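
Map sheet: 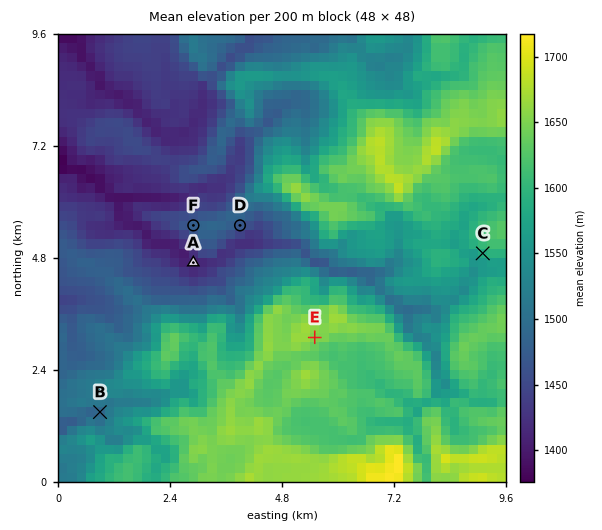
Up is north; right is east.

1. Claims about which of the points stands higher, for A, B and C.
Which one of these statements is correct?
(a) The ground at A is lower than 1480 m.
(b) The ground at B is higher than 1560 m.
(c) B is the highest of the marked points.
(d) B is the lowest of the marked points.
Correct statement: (a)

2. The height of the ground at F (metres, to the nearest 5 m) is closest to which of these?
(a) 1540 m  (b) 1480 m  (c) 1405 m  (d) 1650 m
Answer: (b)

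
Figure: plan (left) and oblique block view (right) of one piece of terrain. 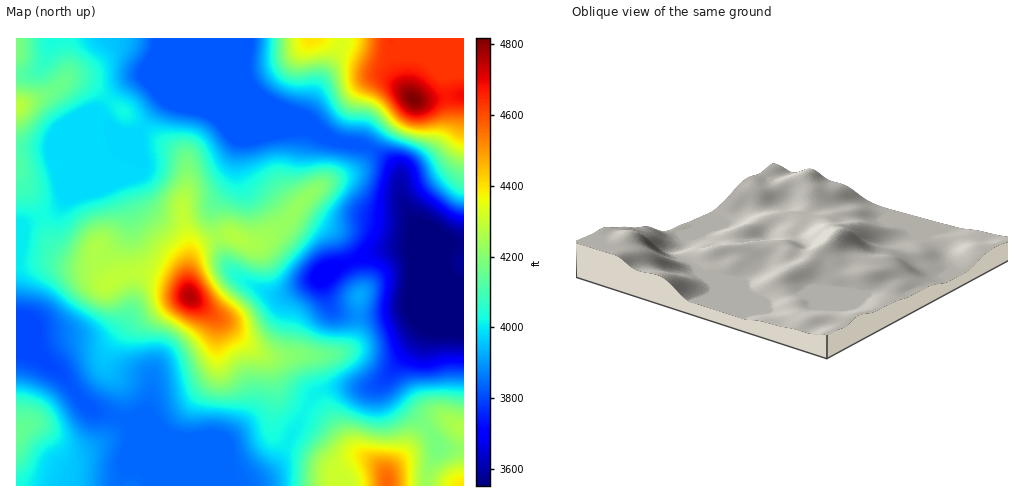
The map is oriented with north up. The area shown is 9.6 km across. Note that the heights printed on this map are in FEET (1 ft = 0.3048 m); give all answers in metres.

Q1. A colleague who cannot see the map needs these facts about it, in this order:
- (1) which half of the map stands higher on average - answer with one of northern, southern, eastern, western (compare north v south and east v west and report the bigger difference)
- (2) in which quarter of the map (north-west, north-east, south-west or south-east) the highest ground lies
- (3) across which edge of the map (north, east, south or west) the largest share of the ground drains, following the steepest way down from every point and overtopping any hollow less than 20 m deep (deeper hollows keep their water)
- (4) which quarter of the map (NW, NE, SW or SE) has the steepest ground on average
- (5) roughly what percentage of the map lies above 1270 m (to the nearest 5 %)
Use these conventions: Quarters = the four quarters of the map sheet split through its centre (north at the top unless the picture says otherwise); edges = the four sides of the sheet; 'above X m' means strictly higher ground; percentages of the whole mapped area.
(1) On average the northern half of the map is the higher ground.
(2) The highest point lies in the north-east quarter of the map.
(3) The largest share of the runoff leaves by the eastern edge.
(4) The north-east quarter is the steepest part of the map.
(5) Ground above 1270 m makes up about 25 % of the sheet.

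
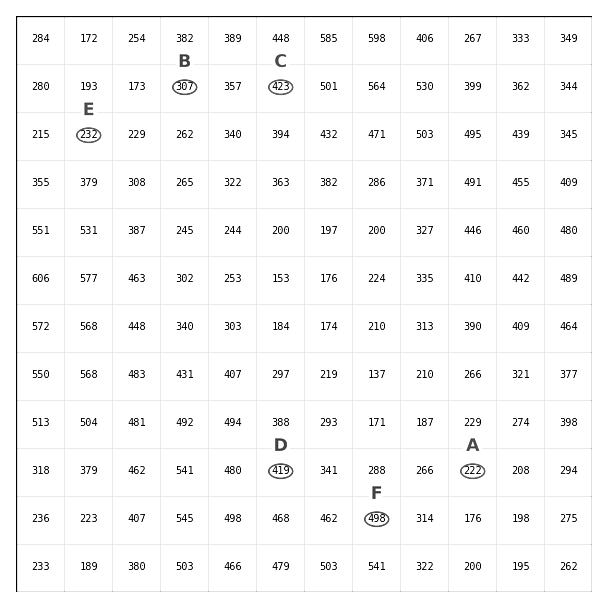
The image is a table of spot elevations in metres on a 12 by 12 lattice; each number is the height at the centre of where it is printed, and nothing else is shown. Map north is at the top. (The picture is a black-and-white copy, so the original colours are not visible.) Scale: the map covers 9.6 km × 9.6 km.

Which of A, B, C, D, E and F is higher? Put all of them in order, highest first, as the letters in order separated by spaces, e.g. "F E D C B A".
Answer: F C D B E A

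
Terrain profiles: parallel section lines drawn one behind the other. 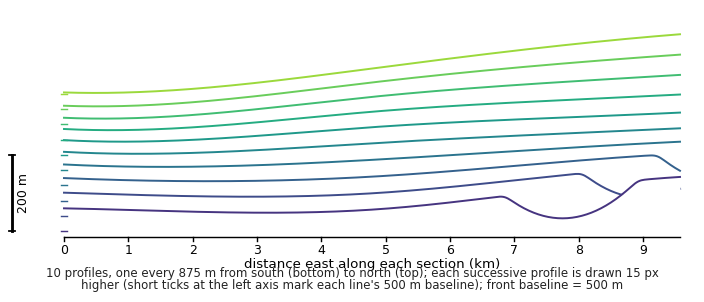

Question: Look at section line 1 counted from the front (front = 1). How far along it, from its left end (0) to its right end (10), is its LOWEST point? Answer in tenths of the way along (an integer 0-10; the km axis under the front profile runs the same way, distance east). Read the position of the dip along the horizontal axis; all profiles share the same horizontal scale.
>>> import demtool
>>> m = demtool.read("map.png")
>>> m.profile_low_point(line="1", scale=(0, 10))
8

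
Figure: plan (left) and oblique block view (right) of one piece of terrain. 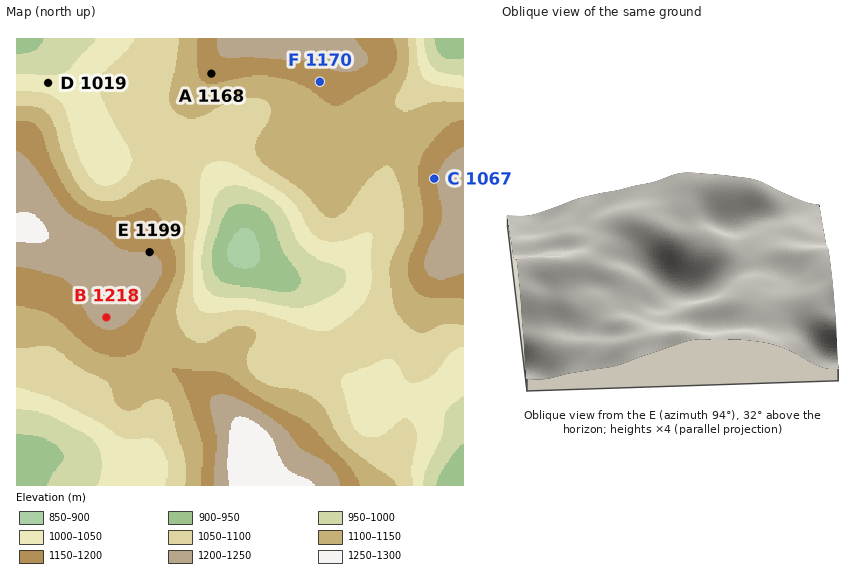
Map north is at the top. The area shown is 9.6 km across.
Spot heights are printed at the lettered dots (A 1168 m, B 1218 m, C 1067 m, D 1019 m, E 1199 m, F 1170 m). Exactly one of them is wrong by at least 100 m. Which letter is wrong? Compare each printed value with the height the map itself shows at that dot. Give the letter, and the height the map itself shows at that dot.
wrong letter C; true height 1192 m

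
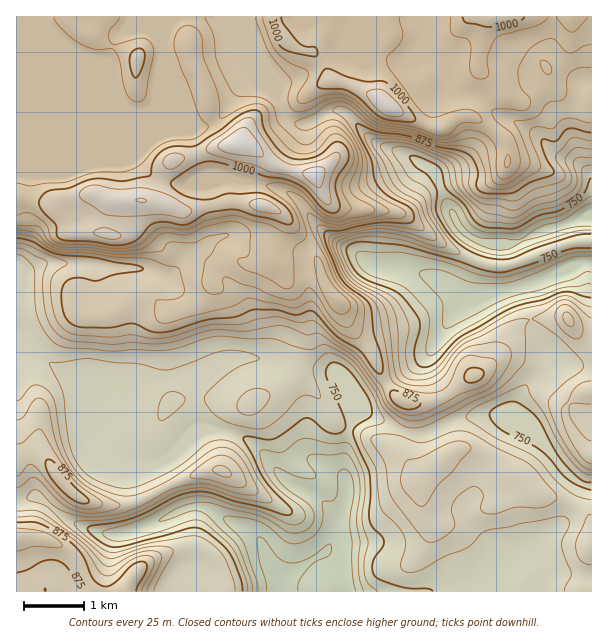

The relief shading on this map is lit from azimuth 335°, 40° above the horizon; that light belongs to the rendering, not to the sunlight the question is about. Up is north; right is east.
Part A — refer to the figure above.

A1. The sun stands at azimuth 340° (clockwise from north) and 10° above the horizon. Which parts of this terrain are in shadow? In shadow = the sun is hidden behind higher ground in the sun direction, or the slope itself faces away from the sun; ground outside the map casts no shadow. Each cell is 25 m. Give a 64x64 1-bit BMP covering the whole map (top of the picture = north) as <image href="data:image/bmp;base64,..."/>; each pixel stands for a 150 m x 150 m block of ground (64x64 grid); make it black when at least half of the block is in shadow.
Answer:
<image width="64" height="64" href="data:image/bmp;base64,Qk0+AgAAAAAAAD4AAAAoAAAAQAAAAEAAAAABAAEAAAAAAAACAAATCwAAEwsAAAIAAAAAAAAA////AAAAAAAABwAAAAAAAAADAAAAAAAAAAGAAAAAAAAAAAAAAAAAAAAAAAAAAAAAAHAAMAAAAAAA/gB4AAAAAAP/gfwAAAAAA///+AAAAAAHh//wAAAAAAAB/+AAAAAAAAB/gAAAAAAAAA4AAAAAAQAAAAAAAAABAAAAAAAAAAAAAAAAAAAAAAAAAAAAAAAAAAAAAAAMAAAAAAAAAB8AAAAAAAAAP/wAAAAAAAAj/AAAAAAAAAB+AAAAAAAAAD4AAAAAAAAADAAAAAAABAAAAAAAYAAcAAAAAf/+ABwAAAAD///AGAAAAAOD/8AAAAAAAAB/xwAAAAAAAA8PgAAAAAAAAA+AAAAAAAAADAAAAAAAAAAAAAAHAAD8AAAD/R/gB/8AAAf///x//wAAD//A////AAAf/4Af///4AB/+B8PAA/4AP/wP8MAB/7g/8B/+AACf+H/gT/8AAAAAYAHf/wAAAAGAA///AAAAB4AHz+4AAAAPCB/H+AAAMMwcP8HAAAAPwAh/wAEAAAOAAP/gAAAAAAAB/+AAAAAAAAH/4AAAAAAAA/hgAAAAAADP8AAAAAAAAf4AAAAAAAAAfAAAAAAAAAA4AAAAAAAAAAAAAAAAAAAAAAAAAAAAAAAAAAAAAAAAAAAAAAAAAAAAAAAAAAAAAAAAAAAAAAAAAAAAAwAAAAAAAAAAAA=="/>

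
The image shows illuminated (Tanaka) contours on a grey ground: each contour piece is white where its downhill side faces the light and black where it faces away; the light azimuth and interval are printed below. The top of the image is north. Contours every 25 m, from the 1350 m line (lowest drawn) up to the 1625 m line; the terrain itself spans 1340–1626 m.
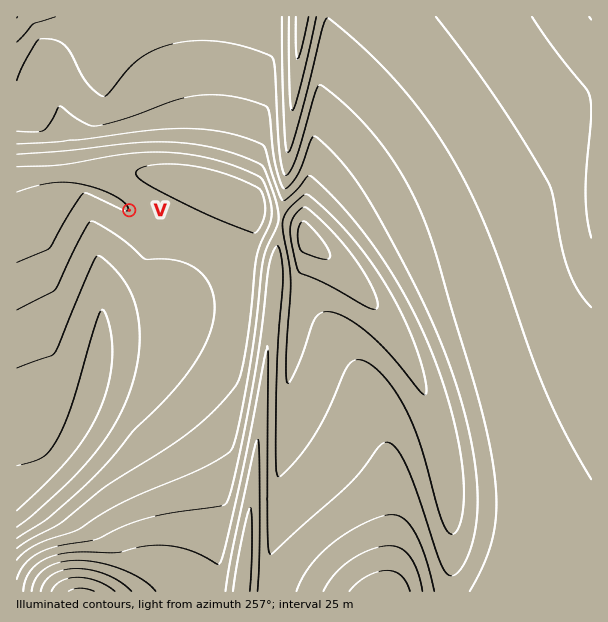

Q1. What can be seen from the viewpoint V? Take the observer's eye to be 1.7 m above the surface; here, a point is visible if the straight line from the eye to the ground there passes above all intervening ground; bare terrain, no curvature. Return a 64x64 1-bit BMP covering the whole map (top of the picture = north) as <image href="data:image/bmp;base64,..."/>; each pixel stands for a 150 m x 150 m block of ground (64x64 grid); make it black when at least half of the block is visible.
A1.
<image width="64" height="64" href="data:image/bmp;base64,Qk0+AgAAAAAAAD4AAAAoAAAAQAAAAEAAAAABAAEAAAAAAAACAAATCwAAEwsAAAIAAAAAAAAA////AAAAAAAf/wOAAAAAAP//w4AAAAAA///7gAAAAAD///+AAAAAAP///8AAAAAA////wAAAAAD////AAAAAAP///8AAAAAA////wAAAAAD////AAAAAAP///8AAAAAA////wAAAAAB////AAAAAAH///+AAAAAAf///4AAAAAB////gAAAAAP///+AAAAAA////4AAAAAD////gAAAAAP///+AAAAAA////4AAAAAD////gAAAAAP////AAAAAA////8AAAAAD////wAAAAAP////AAAAAA////8AAAAAD////wAAAAAP////AAAAAA/7//8AAAAAD/n//wAAAAAP+P//AAAAAA/w//+AAAAAD/B//4AAA4A/8H//gAAfgHfwP/+AAH+AcfAn/4AB/4Dx8Af/gAf/gPHwD/+AD/+A8eAP/4Af/4Dx4B/7gH//gPHgf8HAf/8AcOD4AcD//wBwYQADwH//AHAgAA/AB/4AcAAAP8AADgAwAAH/wAAAADAD///AAAAAD////8AAAAAP////wAAAAA/////AAAAAD9///+AAAAADh///4AAAAAAD///gAAAAAAAAD+AAAAAAAAAH4AAAAAAAAAPgAAAAAAAAAOAAAAAAAAAA4AAAAAAAAABgAAAAAAAAAGAAAAAAAAAAcAAAAAAAAABwAAAAAAAAADAAAAAA=="/>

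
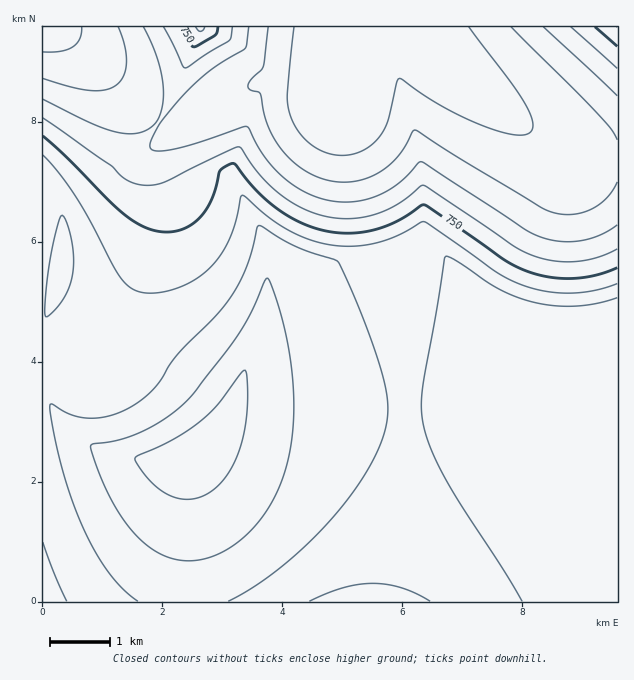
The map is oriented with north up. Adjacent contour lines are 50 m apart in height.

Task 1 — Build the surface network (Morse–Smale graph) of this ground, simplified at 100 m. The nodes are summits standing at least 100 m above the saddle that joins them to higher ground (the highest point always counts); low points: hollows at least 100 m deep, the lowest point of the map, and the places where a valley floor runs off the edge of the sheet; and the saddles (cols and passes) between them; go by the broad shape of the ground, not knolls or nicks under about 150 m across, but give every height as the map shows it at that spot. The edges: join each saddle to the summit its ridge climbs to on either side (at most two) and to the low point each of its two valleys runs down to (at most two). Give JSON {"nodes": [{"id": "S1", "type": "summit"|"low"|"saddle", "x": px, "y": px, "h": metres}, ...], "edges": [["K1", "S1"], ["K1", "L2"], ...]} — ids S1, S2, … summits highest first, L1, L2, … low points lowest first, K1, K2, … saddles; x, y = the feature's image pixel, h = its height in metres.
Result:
{"nodes": [
{"id": "S1", "type": "summit", "x": 194, "y": 444, "h": 980},
{"id": "S2", "type": "summit", "x": 200, "y": 27, "h": 809},
{"id": "S3", "type": "summit", "x": 617, "y": 27, "h": 802},
{"id": "L1", "type": "low", "x": 349, "y": 36, "h": 506},
{"id": "L2", "type": "low", "x": 43, "y": 27, "h": 521},
{"id": "K1", "type": "saddle", "x": 160, "y": 121, "h": 651},
{"id": "K2", "type": "saddle", "x": 617, "y": 160, "h": 594}],
"edges": [["K1", "S1"], ["K1", "S2"], ["K1", "L1"], ["K1", "L2"], ["K2", "S1"], ["K2", "S3"], ["K2", "L1"]]}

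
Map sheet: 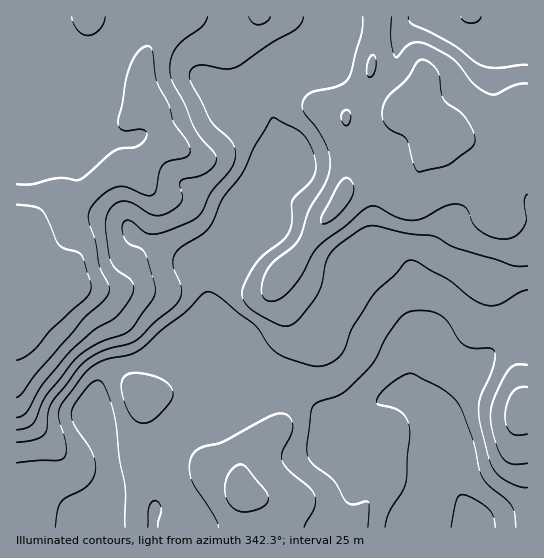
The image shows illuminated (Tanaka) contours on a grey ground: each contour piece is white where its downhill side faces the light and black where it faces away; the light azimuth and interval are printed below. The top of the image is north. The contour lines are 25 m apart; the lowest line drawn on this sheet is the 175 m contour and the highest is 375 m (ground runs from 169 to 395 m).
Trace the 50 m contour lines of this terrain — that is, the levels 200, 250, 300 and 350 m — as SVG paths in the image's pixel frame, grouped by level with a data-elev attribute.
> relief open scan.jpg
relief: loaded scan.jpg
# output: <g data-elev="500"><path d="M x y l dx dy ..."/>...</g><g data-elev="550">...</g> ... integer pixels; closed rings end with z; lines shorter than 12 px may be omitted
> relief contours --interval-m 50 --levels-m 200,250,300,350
<g data-elev="200"><path d="M385 527l4-14 13-21 4-9 4-53-3-10-5-7-8-5-15-3-2-4 4-8 8-8 13-9 8-3 5 2 27 14 9 7 7 7 15 36 8 36 7 10 23 20 3 8 2 14"/></g><g data-elev="250"><path d="M304 527l10-18 1-11-5-9-20-18-7-9-1-9 9-18 2-9-4-9-8-4-14 5-45 24-21 6-9 7-3 11 2 13 24 38 4 10"/><path d="M17 463l21-3 20 0 5-2 3-4 0-8-7-27 0-9 4-8 21-28 9-8 9-5 28-6 11-6 21-19 24-18 15-16 5-4 5 0 7 4 35 27 6 7 10 16 9 8 15 6 25 6 12-3 11-8 4-8 8-20 19-30 36-36 5-1 5 2 32 19 24 19 12 5 13-1 20-11 8-3"/><path d="M138 422l8 1 9-5 15-16 3-9-4-8-8-6-15-5-13-1-6 1-4 4-2 11 7 21 5 8z"/><path d="M527 365l-12 0-8 7-13 27-4 18 5 22 8 19 4 4 6 2 14-1"/></g><g data-elev="300"><path d="M17 430l10-2 6-5 13-27 31-38 21-15 31-12 24-33 2-5 0-7-8-29-5-8-12-5-4-3-4-11 2-8 2-2 4 1 15 11 8 2 13-3 25-10 10-7 10-21 22-27 3-11-2-9-4-7-15-13-5-7-19-37-2-7 2-5 4-4 6-1 24 4 12-2 34-24 24-13 6-7 2-6"/><path d="M527 83l-13 2-19 9-6 0-15-10-15-19-7-7-21-12-10-4-7 0-5 3-11 11-3 1-4-18 0-22"/><path d="M363 17l-2 17-10 37-3 8-10 7-27 6-5 4-3 5-1 6 2 6 14 17 10 19 2 10-1 12-5 15-15 24-11 31-6 6-19 15-7 9-5 16 1 7 2 4 5 3 5 0 12-7 14-16 12-23 6-8 51-40 8-1 21 12 15 2 11-2 23-13 12-1 8 5 6 14 8 8 12 6 13 2 11-4 8-10 1-7-2-17 3-7"/></g><g data-elev="350"><path d="M17 397l5-4 14-19 47-55 19-17 7-9 0-7-10-20-3-24-7-21 0-8 3-7 13-13 13-6 9 0 19 8 7 0 3-5 3-17 4-8 6-4 17-4 4-4-2-10-14-20-5-18-12-22-4-31-3-5-4-1-5 3-10 14-5 15-4 25-4 18 1 6 4 3 18-1 5 2 0 6-3 5-8 5-14 1-7 3-35 29-20-2-28 6-14 0"/><path d="M72 17l1 6 4 7 5 4 5 2 7-2 5-4 5-7 1-6"/></g>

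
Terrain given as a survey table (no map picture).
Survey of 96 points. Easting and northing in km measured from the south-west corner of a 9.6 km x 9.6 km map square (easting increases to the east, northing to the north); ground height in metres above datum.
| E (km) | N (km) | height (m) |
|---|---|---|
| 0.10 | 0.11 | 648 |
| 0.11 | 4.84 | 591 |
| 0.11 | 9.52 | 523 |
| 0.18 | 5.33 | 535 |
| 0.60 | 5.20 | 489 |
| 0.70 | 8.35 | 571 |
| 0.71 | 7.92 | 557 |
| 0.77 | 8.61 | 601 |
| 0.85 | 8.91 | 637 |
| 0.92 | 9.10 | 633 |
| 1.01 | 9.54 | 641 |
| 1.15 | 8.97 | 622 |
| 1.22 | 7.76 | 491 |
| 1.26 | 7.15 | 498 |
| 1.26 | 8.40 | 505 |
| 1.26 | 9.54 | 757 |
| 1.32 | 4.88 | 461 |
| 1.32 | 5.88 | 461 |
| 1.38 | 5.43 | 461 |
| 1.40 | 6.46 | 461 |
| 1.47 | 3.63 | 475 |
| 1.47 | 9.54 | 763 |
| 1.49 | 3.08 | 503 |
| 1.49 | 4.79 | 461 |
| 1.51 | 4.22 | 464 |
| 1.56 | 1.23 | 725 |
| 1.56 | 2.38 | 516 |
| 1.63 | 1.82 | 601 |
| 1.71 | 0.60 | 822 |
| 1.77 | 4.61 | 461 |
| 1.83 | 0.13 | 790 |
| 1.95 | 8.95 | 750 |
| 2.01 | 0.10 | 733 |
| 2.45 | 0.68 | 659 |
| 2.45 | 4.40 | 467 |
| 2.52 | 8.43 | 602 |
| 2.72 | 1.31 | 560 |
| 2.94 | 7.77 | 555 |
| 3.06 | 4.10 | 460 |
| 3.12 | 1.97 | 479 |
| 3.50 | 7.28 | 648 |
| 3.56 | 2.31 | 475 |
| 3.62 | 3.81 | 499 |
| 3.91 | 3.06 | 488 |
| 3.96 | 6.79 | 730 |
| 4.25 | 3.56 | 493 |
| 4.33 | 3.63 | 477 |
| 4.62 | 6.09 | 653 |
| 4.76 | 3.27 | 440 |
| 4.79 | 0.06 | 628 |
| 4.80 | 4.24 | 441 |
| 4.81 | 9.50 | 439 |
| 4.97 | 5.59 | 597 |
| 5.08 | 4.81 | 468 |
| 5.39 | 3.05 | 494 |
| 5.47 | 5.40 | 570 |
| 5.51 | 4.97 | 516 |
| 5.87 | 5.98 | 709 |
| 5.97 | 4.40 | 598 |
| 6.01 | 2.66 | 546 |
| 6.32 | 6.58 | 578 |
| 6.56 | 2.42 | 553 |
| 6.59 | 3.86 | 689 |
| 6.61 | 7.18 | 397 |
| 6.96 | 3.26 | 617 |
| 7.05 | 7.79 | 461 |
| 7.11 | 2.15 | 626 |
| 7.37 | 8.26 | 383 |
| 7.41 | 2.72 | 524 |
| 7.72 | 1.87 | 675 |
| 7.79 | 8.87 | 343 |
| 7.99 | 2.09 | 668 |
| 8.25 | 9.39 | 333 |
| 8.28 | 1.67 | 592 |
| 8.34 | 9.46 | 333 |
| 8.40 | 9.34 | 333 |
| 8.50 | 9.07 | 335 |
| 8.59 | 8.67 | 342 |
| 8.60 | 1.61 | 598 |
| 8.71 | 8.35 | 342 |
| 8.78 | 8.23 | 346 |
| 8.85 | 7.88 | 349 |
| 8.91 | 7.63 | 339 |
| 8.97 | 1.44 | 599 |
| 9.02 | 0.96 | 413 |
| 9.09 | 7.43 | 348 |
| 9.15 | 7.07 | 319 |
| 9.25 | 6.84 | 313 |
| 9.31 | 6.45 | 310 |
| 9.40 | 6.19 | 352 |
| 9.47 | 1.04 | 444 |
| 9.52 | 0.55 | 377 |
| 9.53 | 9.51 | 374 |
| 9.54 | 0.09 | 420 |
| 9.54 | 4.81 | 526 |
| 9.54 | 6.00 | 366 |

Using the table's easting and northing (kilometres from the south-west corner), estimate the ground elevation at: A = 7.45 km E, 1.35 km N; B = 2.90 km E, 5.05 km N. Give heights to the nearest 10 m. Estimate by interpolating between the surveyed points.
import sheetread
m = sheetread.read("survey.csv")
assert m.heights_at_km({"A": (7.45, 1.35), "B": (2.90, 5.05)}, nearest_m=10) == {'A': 610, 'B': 470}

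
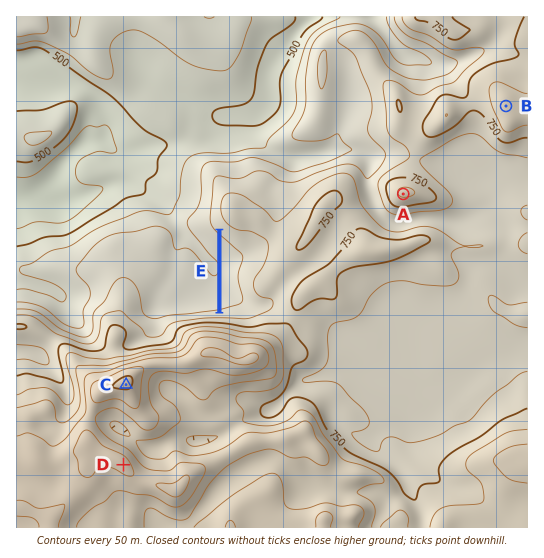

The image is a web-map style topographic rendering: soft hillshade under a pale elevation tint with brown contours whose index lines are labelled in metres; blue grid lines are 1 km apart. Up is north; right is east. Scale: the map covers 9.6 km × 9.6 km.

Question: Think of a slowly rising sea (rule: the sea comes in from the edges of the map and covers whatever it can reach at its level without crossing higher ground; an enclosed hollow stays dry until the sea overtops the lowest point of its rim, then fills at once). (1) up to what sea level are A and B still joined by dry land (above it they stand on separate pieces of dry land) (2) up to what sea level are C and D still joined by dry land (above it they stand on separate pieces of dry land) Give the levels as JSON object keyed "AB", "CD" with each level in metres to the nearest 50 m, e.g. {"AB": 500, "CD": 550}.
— {"AB": 700, "CD": 900}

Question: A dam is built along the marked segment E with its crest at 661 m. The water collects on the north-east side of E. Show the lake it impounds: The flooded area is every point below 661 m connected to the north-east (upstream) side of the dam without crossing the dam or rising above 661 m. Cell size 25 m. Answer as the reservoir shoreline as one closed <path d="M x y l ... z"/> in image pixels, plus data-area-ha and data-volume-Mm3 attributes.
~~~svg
<path d="M222 232l-1 1 0 1 0 1 0 2 0 1 0 1 0 2 0 1 0 1 0 2 0 1 0 1 0 2 0 1 0 1 0 2 0 1 0 1 0 2 0 1 0 1 0 2 0 1 0 1 0 2 0 1 0 1 0 2 0 1 0 1 0 2 0 1 0 1 0 2 0 1 0 1 0 2 0 1 0 1 0 2 0 1 0 1 0 2 0 1 0 1 0 2 0 1 0 1 0 2 0 1 0 1 0 2 0 1 0 1 0 2 0 1 0 1 0 2 0 1 0 1 1 1 1 0 1-1 1 0 1 0 1 0 2 0 1 0 1-1 0-1 2 0 1 0 1 0 2 0 1 0 1 0 0-1 2 0 1 0 1-1 2 0 0-1 1-1 1 0 0-2 0-1 0-1 0-2 0-1-1-1-1 0 0-2 0-1 0-1-1 0 0-2 0-1-1-1 0-2 0-1-1-1-1 0 0-2 0-1 0-1 0-2 0-1 0-1 0-2 0-1 0-1 1-1 1-1 0-1 0-1 0-1 1-1 0-1 1-1 0-2 1 0 1-1 0-1 0-1 1-1 0-1 1-1 0-2 0-1 0-1 0-1-1-1-1 0 0-1-1-1-1 0 0-1-2 0 0-1-1 0-1 0-1-1-1-1-1 0-1 0 0-1-1-1-1 0-1 0-1-1 0-1-1 0-1-1 0-1-1 0-1-1 0-1-1 0-1-1 0-1-1 0-1 0-1-1-1-1-1-1z" data-area-ha="57" data-volume-Mm3="13.97"/>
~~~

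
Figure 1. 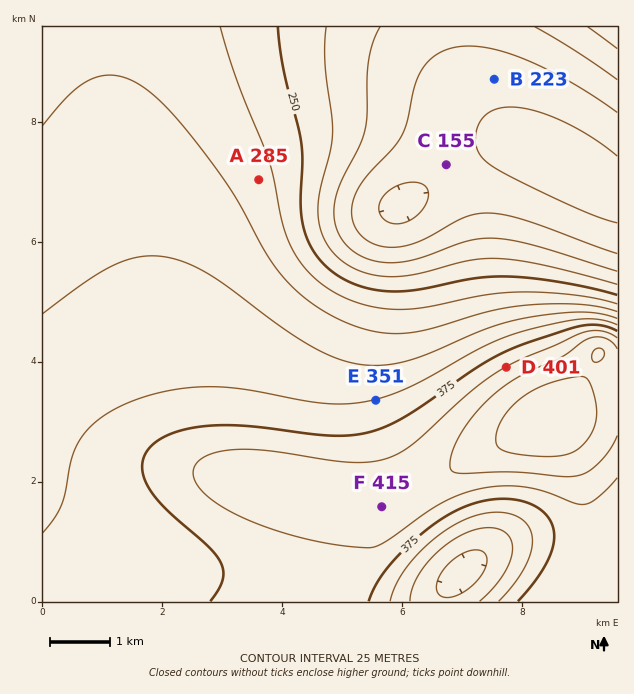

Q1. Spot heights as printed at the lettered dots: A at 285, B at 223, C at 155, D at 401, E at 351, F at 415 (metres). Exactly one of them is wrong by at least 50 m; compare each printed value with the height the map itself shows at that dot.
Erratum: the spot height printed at B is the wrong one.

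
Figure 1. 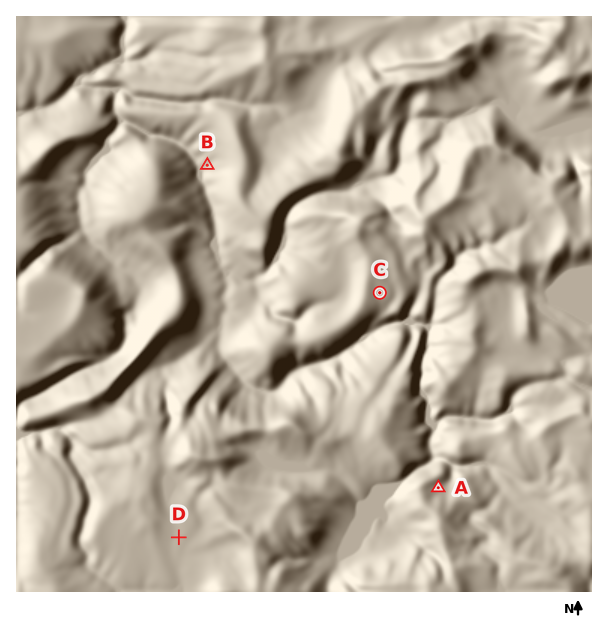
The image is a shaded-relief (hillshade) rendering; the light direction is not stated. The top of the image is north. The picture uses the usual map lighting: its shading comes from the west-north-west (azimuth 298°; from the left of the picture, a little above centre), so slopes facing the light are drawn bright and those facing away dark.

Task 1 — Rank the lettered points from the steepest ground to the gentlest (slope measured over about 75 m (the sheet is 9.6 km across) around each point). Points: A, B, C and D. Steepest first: B A C D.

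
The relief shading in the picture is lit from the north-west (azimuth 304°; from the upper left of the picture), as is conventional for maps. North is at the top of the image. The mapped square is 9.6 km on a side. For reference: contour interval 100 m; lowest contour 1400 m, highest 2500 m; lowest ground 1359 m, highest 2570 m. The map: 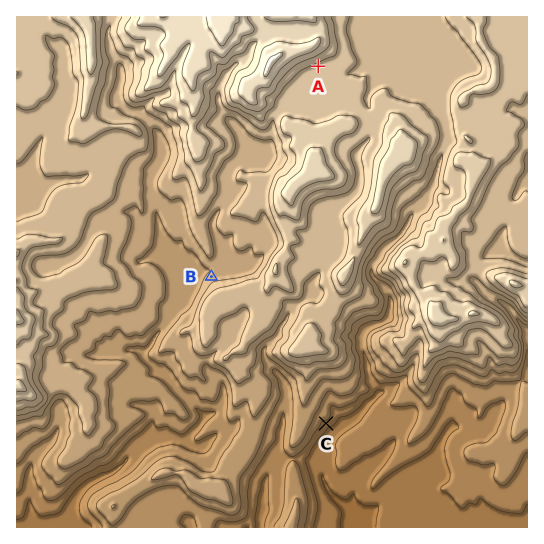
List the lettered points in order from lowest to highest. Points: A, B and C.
C B A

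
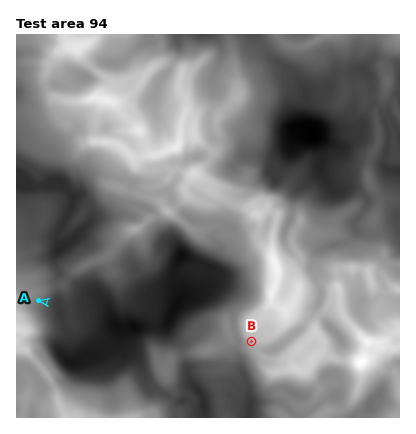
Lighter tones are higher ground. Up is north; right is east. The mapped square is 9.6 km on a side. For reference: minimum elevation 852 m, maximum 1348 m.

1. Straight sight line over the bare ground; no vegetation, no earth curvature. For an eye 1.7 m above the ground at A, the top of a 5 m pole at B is in view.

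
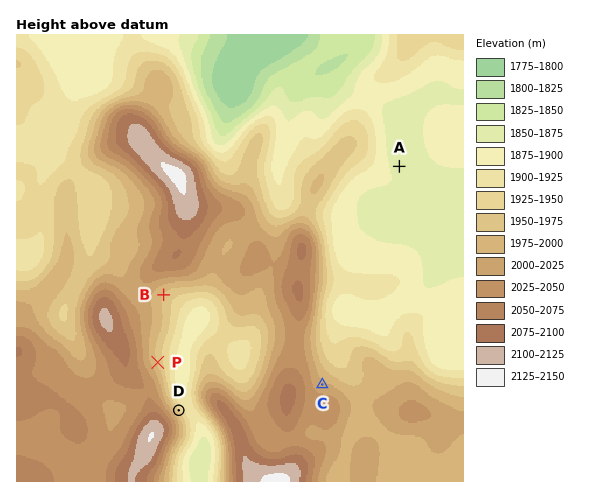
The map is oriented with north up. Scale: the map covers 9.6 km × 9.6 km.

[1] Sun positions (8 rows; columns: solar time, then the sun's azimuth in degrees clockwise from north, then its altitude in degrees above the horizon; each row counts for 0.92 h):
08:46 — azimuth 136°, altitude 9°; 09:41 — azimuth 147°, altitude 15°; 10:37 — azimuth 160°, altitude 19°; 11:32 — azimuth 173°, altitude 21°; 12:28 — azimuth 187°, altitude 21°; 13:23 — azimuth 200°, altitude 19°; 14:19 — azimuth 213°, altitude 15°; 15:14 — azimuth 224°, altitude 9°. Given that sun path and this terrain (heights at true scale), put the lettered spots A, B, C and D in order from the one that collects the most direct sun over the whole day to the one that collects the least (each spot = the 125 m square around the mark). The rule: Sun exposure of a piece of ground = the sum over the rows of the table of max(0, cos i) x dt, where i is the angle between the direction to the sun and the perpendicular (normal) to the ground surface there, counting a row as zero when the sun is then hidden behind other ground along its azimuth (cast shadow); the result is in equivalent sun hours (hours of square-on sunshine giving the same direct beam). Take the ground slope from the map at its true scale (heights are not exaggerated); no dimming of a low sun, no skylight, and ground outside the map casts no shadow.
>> B > A > C > D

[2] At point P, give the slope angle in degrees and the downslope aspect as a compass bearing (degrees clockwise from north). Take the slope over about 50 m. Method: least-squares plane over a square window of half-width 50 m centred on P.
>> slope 11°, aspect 71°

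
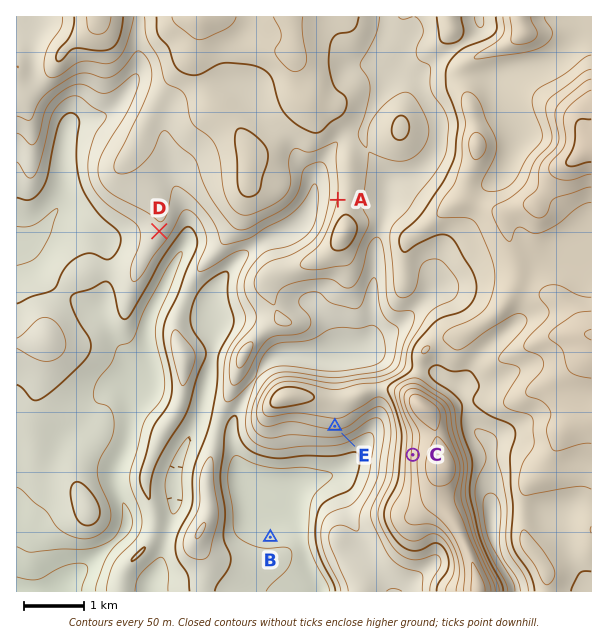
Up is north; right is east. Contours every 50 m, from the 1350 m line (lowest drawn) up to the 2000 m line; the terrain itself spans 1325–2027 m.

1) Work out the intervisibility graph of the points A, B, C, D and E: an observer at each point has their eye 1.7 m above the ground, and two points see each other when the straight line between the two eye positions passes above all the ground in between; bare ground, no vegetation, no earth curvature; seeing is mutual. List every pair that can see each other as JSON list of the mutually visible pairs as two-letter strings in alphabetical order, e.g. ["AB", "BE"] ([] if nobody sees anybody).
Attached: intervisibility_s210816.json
["BC", "BE", "CD", "CE"]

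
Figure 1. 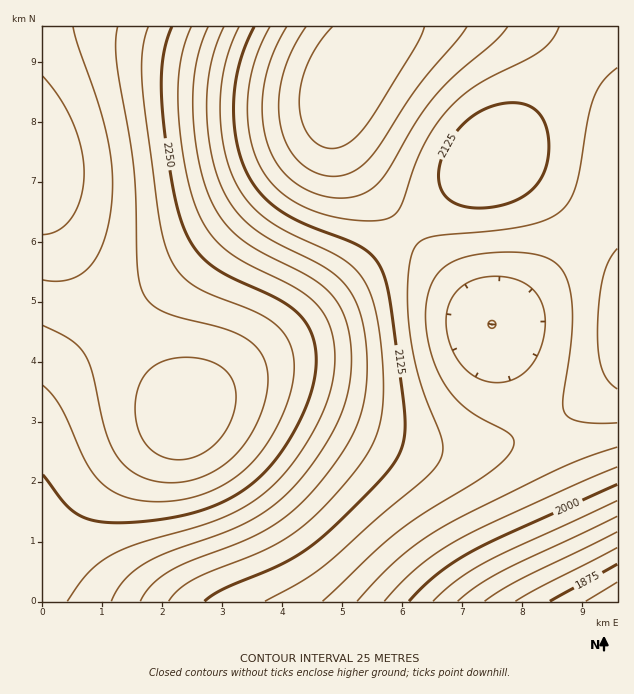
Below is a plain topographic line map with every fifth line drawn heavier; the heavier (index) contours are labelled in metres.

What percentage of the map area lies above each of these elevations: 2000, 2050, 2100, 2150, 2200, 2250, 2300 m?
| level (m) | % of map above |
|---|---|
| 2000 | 96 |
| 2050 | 85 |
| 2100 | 63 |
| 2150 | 44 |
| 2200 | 37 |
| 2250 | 27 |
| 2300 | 15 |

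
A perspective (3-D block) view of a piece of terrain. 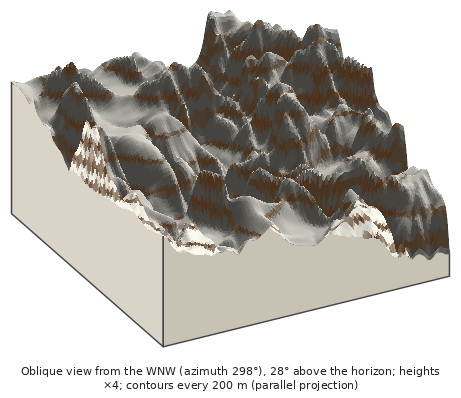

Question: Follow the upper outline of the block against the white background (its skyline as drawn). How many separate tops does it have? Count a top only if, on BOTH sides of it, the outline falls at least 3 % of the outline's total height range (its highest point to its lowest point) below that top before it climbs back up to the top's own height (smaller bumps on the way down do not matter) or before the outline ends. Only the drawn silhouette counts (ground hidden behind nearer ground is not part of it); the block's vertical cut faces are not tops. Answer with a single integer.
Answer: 4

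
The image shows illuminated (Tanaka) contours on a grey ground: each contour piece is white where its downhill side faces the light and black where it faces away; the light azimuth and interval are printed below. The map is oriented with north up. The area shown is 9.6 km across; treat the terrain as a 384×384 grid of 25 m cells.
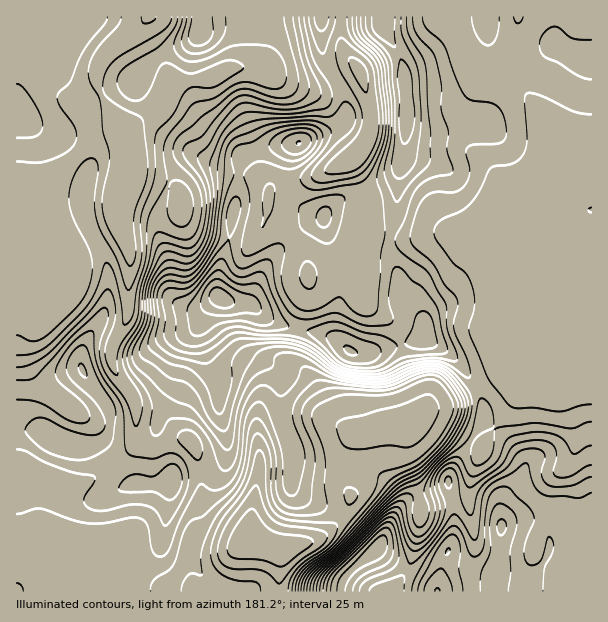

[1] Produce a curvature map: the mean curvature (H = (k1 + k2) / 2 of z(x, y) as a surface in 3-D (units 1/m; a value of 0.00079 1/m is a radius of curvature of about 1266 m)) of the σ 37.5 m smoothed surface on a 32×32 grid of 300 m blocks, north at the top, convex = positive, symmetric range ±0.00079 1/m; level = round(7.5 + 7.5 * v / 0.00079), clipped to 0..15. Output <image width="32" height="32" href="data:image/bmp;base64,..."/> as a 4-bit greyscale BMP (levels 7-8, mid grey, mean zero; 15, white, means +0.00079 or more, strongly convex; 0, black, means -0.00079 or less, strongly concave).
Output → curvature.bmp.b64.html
<image width="32" height="32" href="data:image/bmp;base64,Qk12AgAAAAAAAHYAAAAoAAAAIAAAACAAAAABAAQAAAAAAAACAAATCwAAEwsAABAAAAAAAAAAAAAAABEREQAiIiIAMzMzAERERABVVVUAZmZmAHd3dwCIiIgAmZmZAKqqqgC7u7sAzMzMAN3d3QDu7u4A////AIeId4d2mZtX38I0rXW3eHeHeIeIlpVnQnz9pmt1uGh3d3d3eLWTVmMAn/Yu0ahYh3d3Zme0pVZlUgn2B9DbaHeHiZhmtZhEq7kh7AWiyXiIh3eaqLd7YsyHUj9spNh3mXZmV6jYa6CrhohVb9GKlDhXiodmlluwm5Z3dAfTKcpni8qaSGJNkKt2d3dQulmKiIp0bDp1jmK4Rnd3cz6GZmiHRKwYh5xjp1ZERXQNhnZ3h3rTOYaLhJljJHMQjGd3d3mugMd1iIiFGf/qVPd4h4dljnDaqpZDEo7suu+VeHeHdFrSK6q3W97cl3aqNniHd4dV2Qipmq2lWGNoqWd3h3d3dJoN99+sZFd1mZiHd4h3d4Z7CsO7O2V3lYqmZ3d4h3eGmgiybiimZ3aZdnh3eId3drUqkj1kl3lmllZ4d4iHd2mkXGM/lXerZppXd3eIiHdrhFuELdV5nHWLVnd3d3h3apVYk0qmaFi4ilend3d3d2i2VoeZlWchJr2Ip2d3eIiHl1ecedmvtkCdh2V4d3iIiIZYiFiYv/mhT3d5qHd3qHeFZlh4qHV24k+GaZd3d4ZoZ7dIdrczRrFvdnZ3d3eHiFm5VkRkRWtwj3dnh3d5iJhHmml0ZmW7IH2IZ4Z4iIeJZFiNyIhlxznaZ2eWiYeHeahkKcd4ZulN50Z4pXh3"/>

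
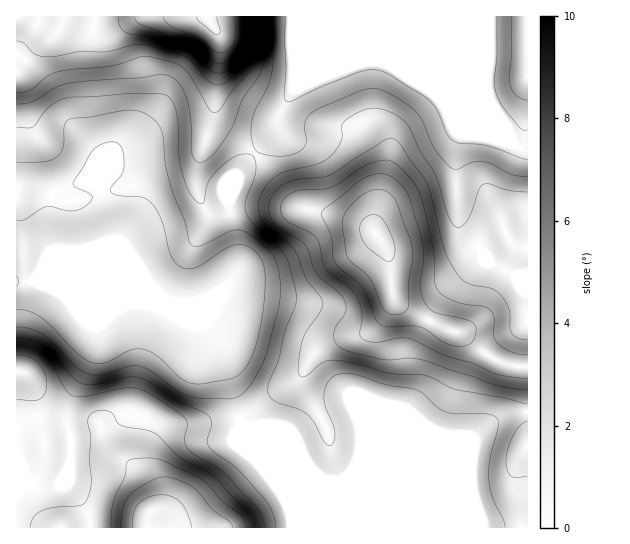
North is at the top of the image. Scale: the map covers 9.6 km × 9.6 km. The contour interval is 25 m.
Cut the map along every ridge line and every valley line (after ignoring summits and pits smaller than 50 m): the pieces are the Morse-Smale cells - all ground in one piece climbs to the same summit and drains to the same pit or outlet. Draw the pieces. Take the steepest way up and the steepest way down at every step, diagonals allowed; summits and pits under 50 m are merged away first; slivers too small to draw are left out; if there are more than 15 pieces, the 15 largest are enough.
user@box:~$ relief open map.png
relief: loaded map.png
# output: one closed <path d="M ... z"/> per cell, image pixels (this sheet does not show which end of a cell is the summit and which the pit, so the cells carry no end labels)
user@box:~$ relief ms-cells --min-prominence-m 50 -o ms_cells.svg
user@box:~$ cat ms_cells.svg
<path d="M379 61l-12 0-29 8-41 19-6 6-14 24-5 15-33 40-7 14-3 24 6 20 4 31-4 15-9 10-23 12-25 4-12-3-36-16-25-1 98 40 8 6 12 21 17 72 5 2 15 15 5 10 22 52 6 27 234 0 1-378-13-5-2-4-42-42z"/><path d="M527 16l-510 0-1 265 26 2 83 0 41 17 12 3 21-3 19-8 14-11 5-11 0-23-8-36 0-10 3-14 7-14 30-36 15-32 13-17 49-21 21-6 12 0 82 32 10 6 42 42 2 4 12 4z"/><path d="M41 281l-25 1 1 246 275-1-1-14-4-12-22-52-5-10-15-15-5-2-19-76-15-22-96-40z"/>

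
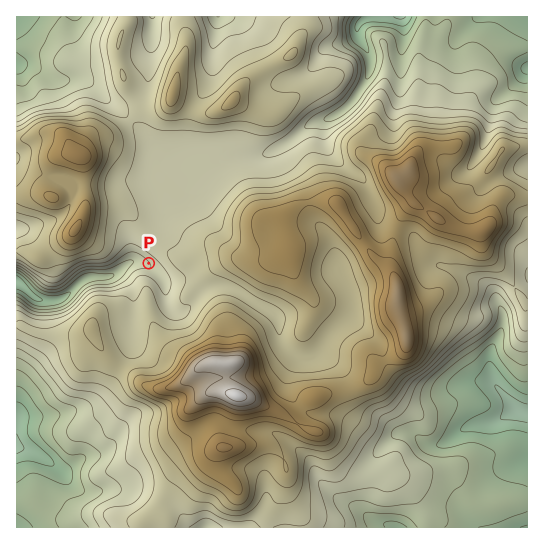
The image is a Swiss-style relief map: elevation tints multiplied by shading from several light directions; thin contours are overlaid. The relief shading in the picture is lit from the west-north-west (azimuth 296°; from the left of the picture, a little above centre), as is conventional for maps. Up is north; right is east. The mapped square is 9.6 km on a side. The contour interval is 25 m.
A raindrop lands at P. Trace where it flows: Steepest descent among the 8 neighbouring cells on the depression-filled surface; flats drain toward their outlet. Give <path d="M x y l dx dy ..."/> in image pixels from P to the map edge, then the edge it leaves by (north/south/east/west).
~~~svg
<path d="M149 263l-18-1-6 4-7 7-8 4-19 0-1 1-4 0-4 3-15 14-6 4-4 0-2 2-13 0-1-2-3 0-8-5-11-11-2-1"/>
exit: west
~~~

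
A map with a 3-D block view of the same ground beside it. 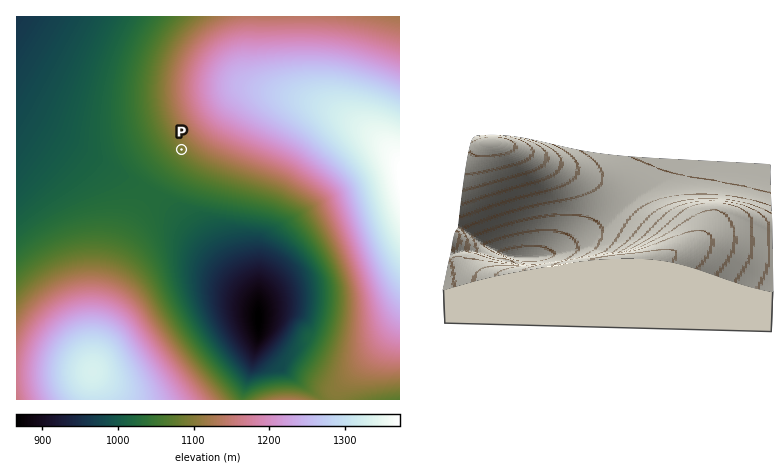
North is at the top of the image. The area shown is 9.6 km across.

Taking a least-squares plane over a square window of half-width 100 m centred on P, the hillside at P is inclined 4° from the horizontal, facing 226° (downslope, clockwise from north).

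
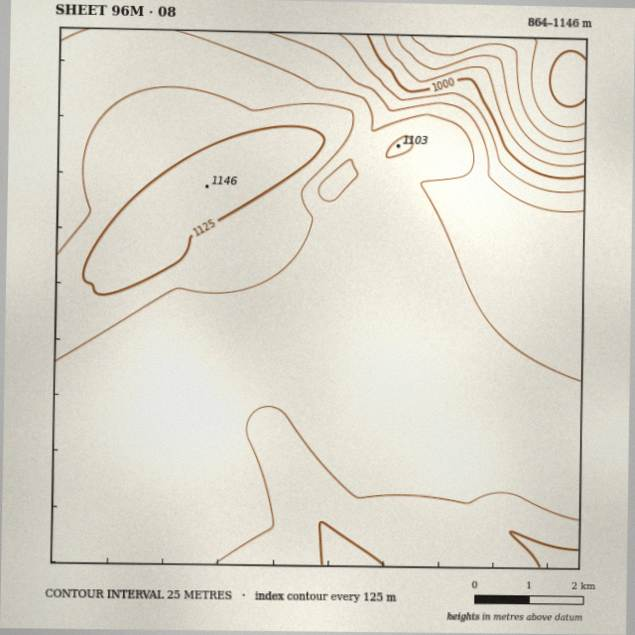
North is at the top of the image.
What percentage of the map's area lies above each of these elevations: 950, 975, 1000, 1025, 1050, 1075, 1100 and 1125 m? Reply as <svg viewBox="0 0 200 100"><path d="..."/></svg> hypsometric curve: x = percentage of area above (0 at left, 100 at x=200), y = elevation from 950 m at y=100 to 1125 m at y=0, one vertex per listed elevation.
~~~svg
<svg viewBox="0 0 200 100"><path d="M192 100l-2-14-3-15-3-14-4-14-19-14-107-15-40-14"/></svg>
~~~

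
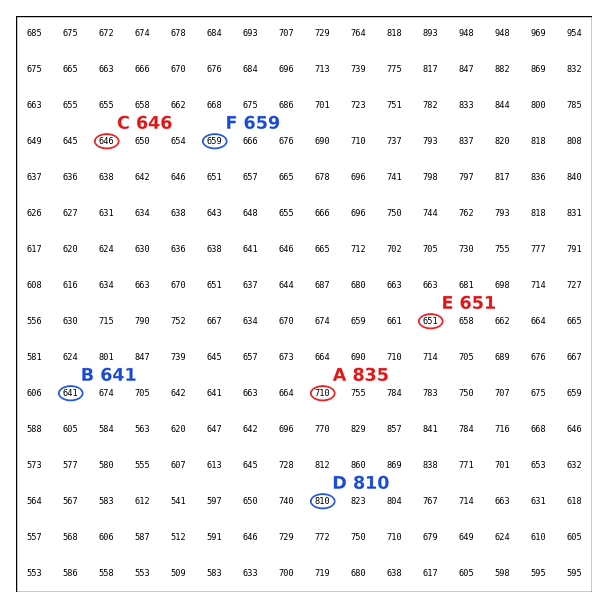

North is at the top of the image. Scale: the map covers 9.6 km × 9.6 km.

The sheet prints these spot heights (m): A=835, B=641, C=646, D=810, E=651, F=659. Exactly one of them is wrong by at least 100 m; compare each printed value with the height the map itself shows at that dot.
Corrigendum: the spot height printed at A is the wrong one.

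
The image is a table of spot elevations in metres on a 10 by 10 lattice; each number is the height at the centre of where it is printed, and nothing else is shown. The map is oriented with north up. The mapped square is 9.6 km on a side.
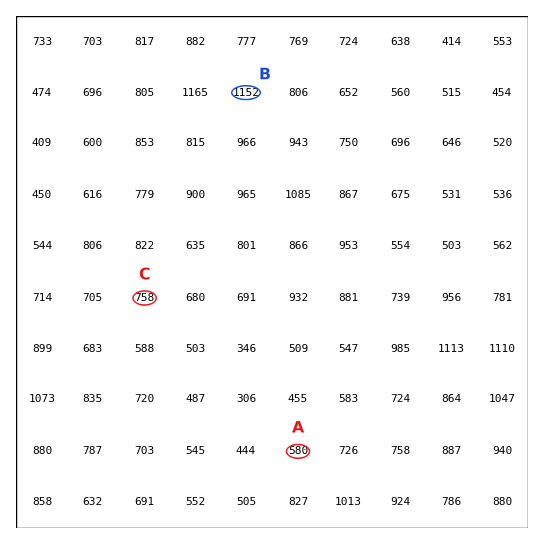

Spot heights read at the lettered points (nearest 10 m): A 580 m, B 1150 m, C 760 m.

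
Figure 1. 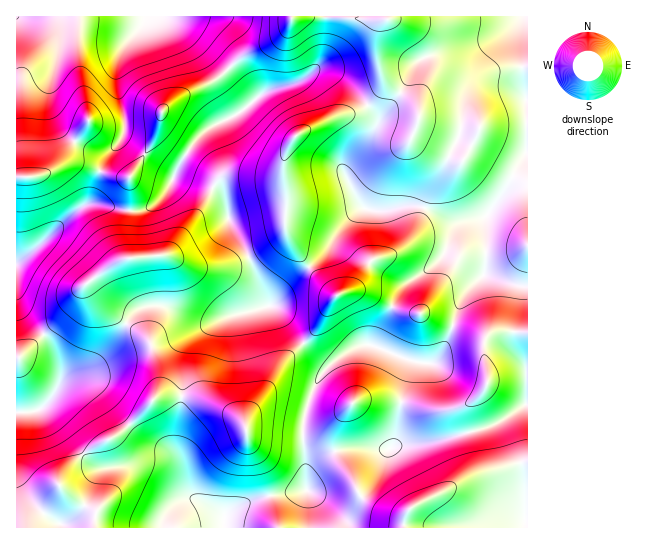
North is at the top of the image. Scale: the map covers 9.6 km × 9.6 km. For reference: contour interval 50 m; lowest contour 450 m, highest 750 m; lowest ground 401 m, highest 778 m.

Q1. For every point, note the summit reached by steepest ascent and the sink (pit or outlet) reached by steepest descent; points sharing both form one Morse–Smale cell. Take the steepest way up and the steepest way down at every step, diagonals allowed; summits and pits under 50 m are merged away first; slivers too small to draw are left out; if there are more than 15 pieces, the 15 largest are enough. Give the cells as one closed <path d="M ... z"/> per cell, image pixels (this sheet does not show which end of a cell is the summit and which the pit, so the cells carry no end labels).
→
<path d="M486 275l-3 0-19 20-15 42-12 22-7 5-19-3-12 52-3 25-5 10-44 0-24 7-9 5-6 7-2 24-33 4-24 6-24 14-1 12 179 1 4-15 10-9 58-29 52-14 1-174-13-2z"/><path d="M271 305l-38 10-18 6-17-1-36-15-19 2-14 11-20 32-15 15-24 10-9 6 0-10-4-14-6-14-8-8-24 22-2 0-1 170 78 1 2-17-29-16-7-8-1-5 5-9 19-20 35-18 40-39 27 0 22 5 26 12 12 12 3-10 17-22 16-28 23-22-23-29z"/><path d="M305 344l-3 0-21 21-16 28-17 22-3 10-12-12-26-12-22-5-27 0-40 39-35 18-19 20-5 9 1 5 17 14 19 10-1 17 128 0 2-13 24-14 24-6 33-4-1-38-2-14 1-21 13-37 14-16-5-1z"/><path d="M527 16l-4 2-2 9 0 39 4 29-11-8-12-6-17 0-8 4-9 9-5 15-4 29-11 20-15 40 0 9 4 5 16 9 10 1-8 7-12 28-43 33-26 57 33 13 22 4 5-1 10-14 20-54 19-20 32 10 13 1z"/><path d="M523 16l-134 0-10 9-3 6 0 20 7 30-6 14-9 10 8 12 1 8-32 44 0 6 18 33 8 3 15 0 12-4 17-2 18 7 3-1-3-4 0-9 15-40 11-20 4-29 5-15 9-9 8-4 17 0 12 6 11 8-4-29 0-39z"/><path d="M146 16l-130 1 1 160 22-1 26-12 16 0 16 7 4-2 4-11 14-15 5-10 0-18-8-33 1-21 4-11 19-21z"/><path d="M215 188l-3 1-16 28-27 36-10 3-28 1-16 6-28 20-7 7-12 21-24 23 13 23 4 14 0 10 9-6 24-10 15-15 20-32 14-11 19-2 36 15 17 1 18-6 35-9-17-45-22-39-5-25z"/><path d="M415 205l-17 2-12 4-15 0-9-3-19 18-16 25-18 15 4 7 24 22-9 11-13 25-11 12 22 21 5 0 28-19 16 0 25-55 43-33 12-28 8-7-14-2-14-8z"/><path d="M323 69l-6 0-23 15-29 8-28 23-28 13-20 21-14 25 15 3 23 10 8-10 6-2 44 1 7-3 5-6 5-21 9-11 29-15 31-8 10-6-2-4-19-21-9-6z"/><path d="M163 16l-16 0-7 13-19 21-4 11-1 21 8 33 0 18-5 10-14 15-4 14 18 5 10 0 23-34 11-33 20-15 32-15 13-11-27-26z"/><path d="M366 344l-15 5-16 11-14 14-9 17-9 36 3 56 3-18 14-10 24-7 42 1 6-6 4-30 12-52z"/><path d="M367 105l-10 7-24 5-30 14-10 7-8 15-2 12 4 26-2 38 7 14 17 24 18-16 16-25 20-19-18-32 0-6 32-44-1-8z"/><path d="M387 16l-94 0-5 13-6 7-12 8-25 11-17 14 26 30 13-8 27-7 23-15 6 0 14 6 9 6 21 24 10-10 4-8 2-6-7-30 0-20 3-6 9-7z"/><path d="M99 204l-12 0-12 7-34 33-25 19 1 39 6 11 20 22 25-24 12-21 7-7 28-20 14-5-2-16 2-31z"/><path d="M229 69l-14 11-38 19-14 11-10 31-24 36 1 34 16-2 9-5 13-14 12-27 13-20 16-15 28-13 18-16z"/>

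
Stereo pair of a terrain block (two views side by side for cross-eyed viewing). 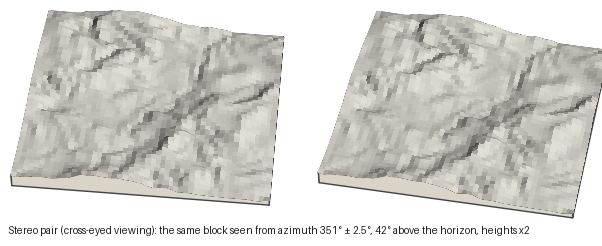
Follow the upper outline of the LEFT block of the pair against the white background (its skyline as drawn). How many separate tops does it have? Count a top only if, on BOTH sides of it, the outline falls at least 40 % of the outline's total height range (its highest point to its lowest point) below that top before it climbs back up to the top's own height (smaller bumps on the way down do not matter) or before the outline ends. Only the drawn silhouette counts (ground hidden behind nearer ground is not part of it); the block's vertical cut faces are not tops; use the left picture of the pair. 0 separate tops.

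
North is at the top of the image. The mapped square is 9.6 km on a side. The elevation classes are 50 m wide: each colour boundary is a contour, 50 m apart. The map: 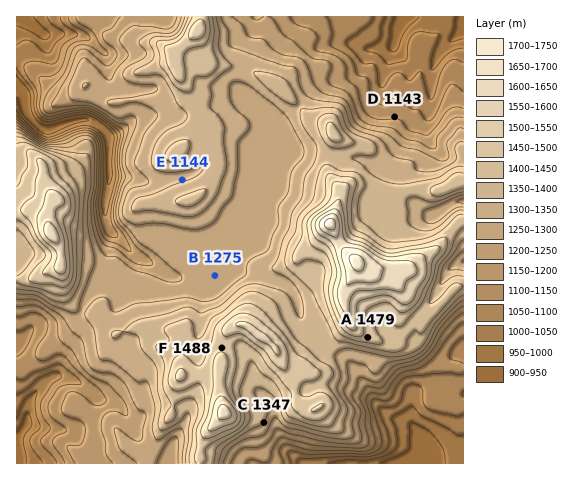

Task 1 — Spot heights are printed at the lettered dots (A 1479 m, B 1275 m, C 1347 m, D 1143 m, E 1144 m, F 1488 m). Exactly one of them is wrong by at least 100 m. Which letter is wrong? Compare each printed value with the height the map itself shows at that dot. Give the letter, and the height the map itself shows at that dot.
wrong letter E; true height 1344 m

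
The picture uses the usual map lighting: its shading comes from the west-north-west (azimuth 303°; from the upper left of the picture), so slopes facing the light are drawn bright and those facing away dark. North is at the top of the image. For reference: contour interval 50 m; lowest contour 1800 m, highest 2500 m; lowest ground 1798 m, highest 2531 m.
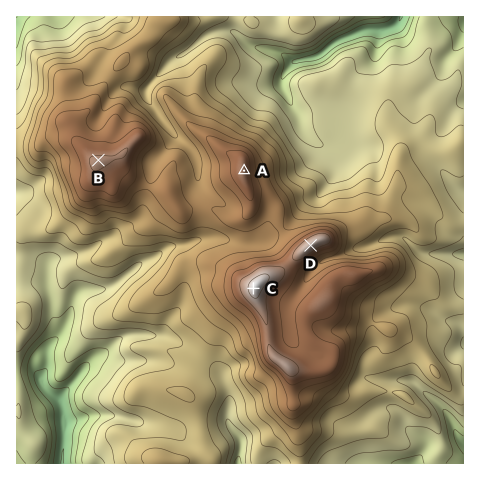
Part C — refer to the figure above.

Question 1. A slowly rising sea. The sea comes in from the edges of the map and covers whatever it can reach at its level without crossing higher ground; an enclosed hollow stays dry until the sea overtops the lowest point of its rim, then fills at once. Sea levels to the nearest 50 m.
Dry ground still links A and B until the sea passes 2300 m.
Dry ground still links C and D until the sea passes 2450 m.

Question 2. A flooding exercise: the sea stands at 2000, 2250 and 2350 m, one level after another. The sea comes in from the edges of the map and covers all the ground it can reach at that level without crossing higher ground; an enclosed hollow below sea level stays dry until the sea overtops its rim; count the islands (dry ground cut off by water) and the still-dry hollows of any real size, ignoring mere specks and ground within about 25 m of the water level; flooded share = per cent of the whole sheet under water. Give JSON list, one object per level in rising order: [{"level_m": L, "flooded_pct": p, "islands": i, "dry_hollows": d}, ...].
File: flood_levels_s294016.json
[{"level_m": 2000, "flooded_pct": 16, "islands": 0, "dry_hollows": 0}, {"level_m": 2250, "flooded_pct": 76, "islands": 1, "dry_hollows": 0}, {"level_m": 2350, "flooded_pct": 89, "islands": 3, "dry_hollows": 0}]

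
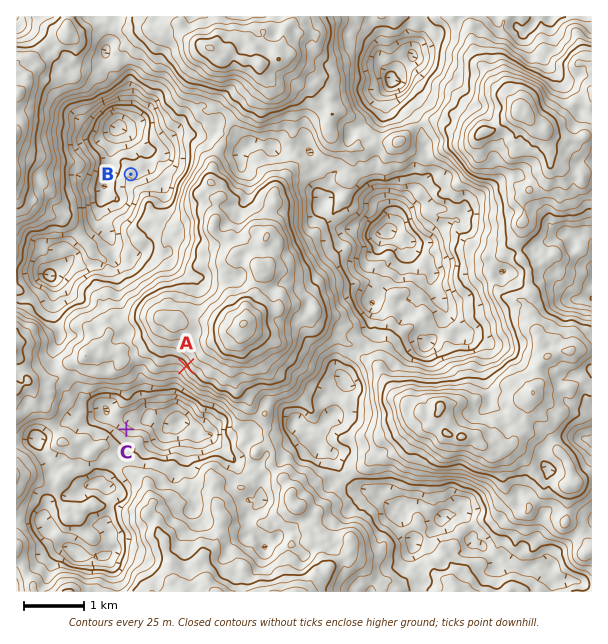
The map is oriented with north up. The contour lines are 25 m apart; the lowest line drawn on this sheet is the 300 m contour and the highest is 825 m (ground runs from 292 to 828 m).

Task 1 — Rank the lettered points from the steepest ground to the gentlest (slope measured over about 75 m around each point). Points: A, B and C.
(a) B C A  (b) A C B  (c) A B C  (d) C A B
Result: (b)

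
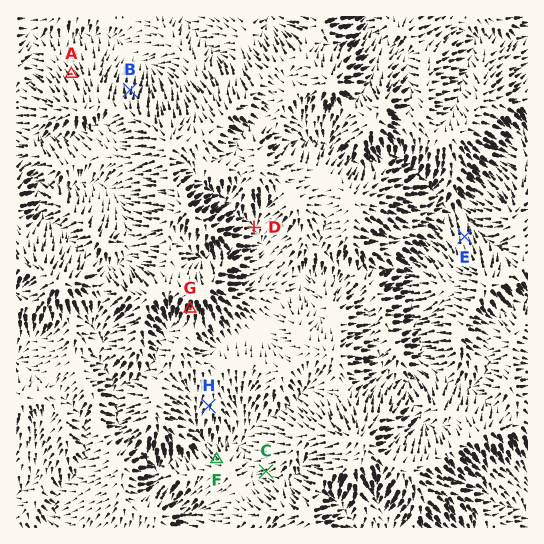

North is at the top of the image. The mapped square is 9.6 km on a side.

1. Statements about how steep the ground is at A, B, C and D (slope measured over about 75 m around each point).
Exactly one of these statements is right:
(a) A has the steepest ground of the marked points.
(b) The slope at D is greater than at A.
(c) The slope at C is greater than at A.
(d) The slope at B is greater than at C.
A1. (d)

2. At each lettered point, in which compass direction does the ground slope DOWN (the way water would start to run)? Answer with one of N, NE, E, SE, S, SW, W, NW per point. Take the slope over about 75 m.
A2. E N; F NW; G S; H S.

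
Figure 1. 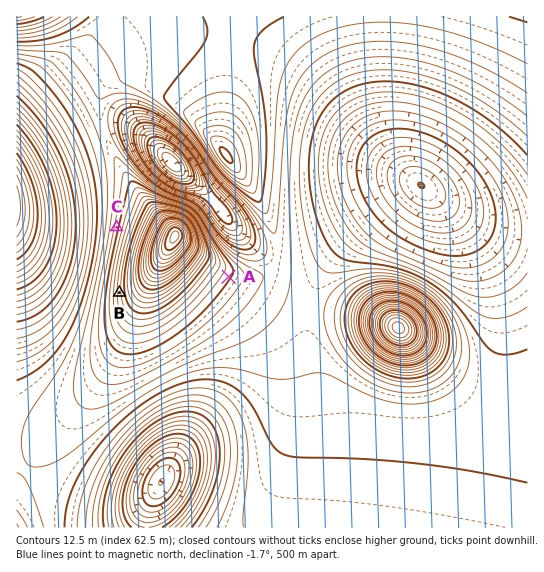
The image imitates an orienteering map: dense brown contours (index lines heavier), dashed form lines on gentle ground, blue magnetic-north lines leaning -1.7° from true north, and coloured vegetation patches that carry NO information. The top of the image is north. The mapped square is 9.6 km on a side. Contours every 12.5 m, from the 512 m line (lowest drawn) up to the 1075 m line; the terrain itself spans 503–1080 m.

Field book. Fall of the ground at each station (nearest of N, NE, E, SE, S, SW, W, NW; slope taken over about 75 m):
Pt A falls SE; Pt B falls W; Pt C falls W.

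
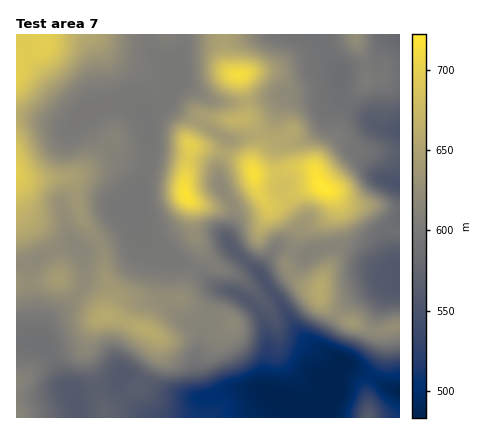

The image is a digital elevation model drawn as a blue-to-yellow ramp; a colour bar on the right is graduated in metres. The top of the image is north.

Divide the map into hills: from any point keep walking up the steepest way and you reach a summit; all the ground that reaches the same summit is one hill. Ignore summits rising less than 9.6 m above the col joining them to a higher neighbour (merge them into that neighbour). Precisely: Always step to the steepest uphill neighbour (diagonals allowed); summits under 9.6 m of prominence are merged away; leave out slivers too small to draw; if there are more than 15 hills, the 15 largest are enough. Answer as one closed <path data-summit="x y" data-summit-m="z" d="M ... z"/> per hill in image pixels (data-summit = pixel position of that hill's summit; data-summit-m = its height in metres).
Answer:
<path data-summit="16 74" data-summit-m="699" d="M184 34l-168 0 0 82 16 2 30 8 8 0 14-12 6 14 22 24 14 7 22 5 2-22-5-24 21-16 8-16 2-4 0-16 8-24z"/><path data-summit="322 188" data-summit-m="722" d="M340 88l-12 9-40 0-6 5-4 10 0 14 5 12 5 4-6 1-6 7 1 18 5 22 5 10 15 20 1 4-4 18 2 6 5 6 22-8 14 0 10 4 26 20 10 4 12 1 0-145-12 0-14-5-8-9-21-14z"/><path data-summit="186 196" data-summit-m="718" d="M166 100l-21 18 5 24 0 16-14 56 1 14 5 8 28 21 24 12 20 17 28 10 15 12 7 12 4 16-3 38 1 16 4 3 26 12 12 9 12 4 13-20 2-6-3-10 1-4 10-16-17-8-28-22-38-58-29-28-4-10 8-24-4-10-12-20 0-18 8-24-53-32z"/><path data-summit="146 330" data-summit-m="661" d="M138 204l-7 12-7 9-26 17-17 8 4 12-1 20-10 18-26 24-5 10-1 10 10 12 12 28 10 10 40-10 10-11 44 20 34 5 1-2-6-24 0-16 6-28-25-12-12-12-2-6 0-18 4-22-2-5-28-23-2-4z"/><path data-summit="16 174" data-summit-m="696" d="M84 114l-14 12-8 0-36-9-10 1 0 146 2 1 14-2 12-9 22-10 8 0 8 6 10-4 32-21 7-9 8-14 10-38-23-5-14-7-22-24z"/><path data-summit="320 290" data-summit-m="659" d="M342 246l-22 2-14 7-22-8-6 0-18 23 0 4 22 30 16 28 28 22 1 0-5-10 17-32 11-11 32-18 8-4 10-1 0-3-12-1-10-4-26-20z"/><path data-summit="238 74" data-summit-m="713" d="M318 34l-130 1-4 1-1 10-6 16-1 18 32 19 18 4 18 0 36-7 48 1 11-7 2-18-18-22z"/><path data-summit="254 174" data-summit-m="715" d="M278 108l-6 14-10 10-22 7-12 0-9 25 0 18 12 20 4 10-8 26 8 14 25 21 2-7 16-19 6 0 16 7 7 0-6-6-2-6 4-18-1-4-19-26-6-26 0-20 5-5 6-1-5-4-5-12z"/><path data-summit="356 34" data-summit-m="626" d="M400 34l-82 0 5 16 18 22-1 18 5 12 21 14 8 9 14 5 12 0z"/><path data-summit="58 278" data-summit-m="643" d="M72 243l-14 4-26 16-16 1 0 78 26 2 6-20 26-24 6-10 5-12-1-22-3-6z"/><path data-summit="16 418" data-summit-m="616" d="M28 342l-12 0 0 76 62 0-4-24-10-10-12-28-10-12z"/><path data-summit="238 120" data-summit-m="670" d="M176 81l-9 21 17 12 46 26 22-4 12-6 10-10 7-18 5-5 4-1-10 0-36 7-26-1-10-3-20-13z"/><path data-summit="368 418" data-summit-m="560" d="M344 362l-3 2-8 14-1 4 3 10-14 26 79 0 0-26-14-6-20-13z"/><path data-summit="352 322" data-summit-m="639" d="M400 279l-12 1-38 21-11 11-13 22-4 10 2 6 16 11 6 2 8-1 10-10 6-10 5-22 12-30 5-6 6-2z"/>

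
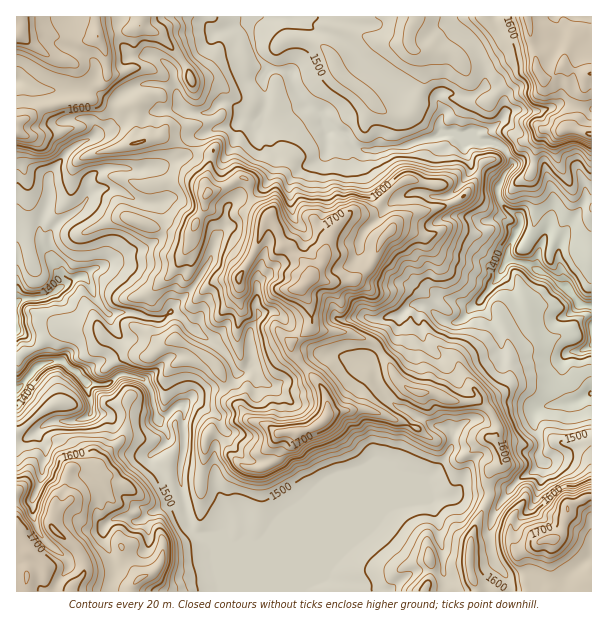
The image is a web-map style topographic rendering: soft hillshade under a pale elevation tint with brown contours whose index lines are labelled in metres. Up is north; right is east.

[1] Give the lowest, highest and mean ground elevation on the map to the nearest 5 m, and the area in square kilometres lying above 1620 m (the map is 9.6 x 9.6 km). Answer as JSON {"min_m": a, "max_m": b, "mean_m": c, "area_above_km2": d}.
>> {"min_m": 1325, "max_m": 1755, "mean_m": 1545, "area_above_km2": 19.4}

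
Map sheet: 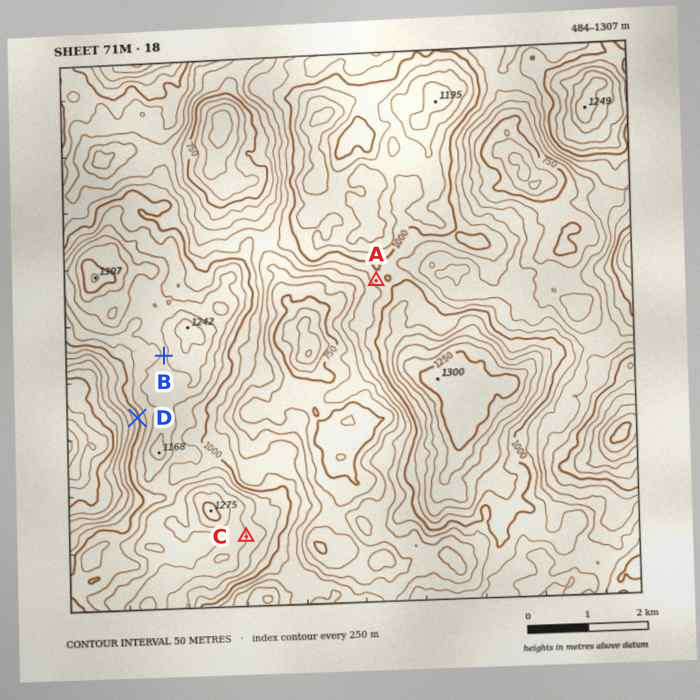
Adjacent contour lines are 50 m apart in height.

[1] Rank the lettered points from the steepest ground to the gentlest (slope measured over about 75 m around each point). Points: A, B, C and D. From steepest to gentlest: D B A C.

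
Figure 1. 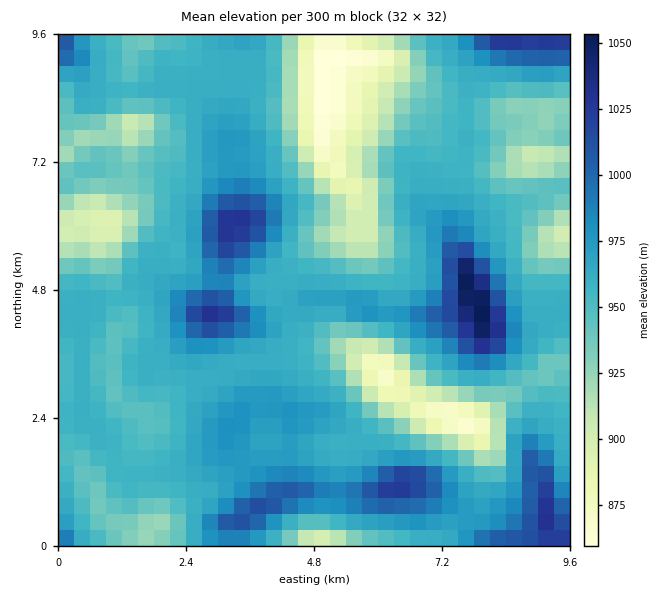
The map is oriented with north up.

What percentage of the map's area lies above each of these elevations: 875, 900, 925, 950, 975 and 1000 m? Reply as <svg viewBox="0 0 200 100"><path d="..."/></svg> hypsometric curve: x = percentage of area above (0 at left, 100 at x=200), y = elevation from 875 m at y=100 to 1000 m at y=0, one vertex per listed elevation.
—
<svg viewBox="0 0 200 100"><path d="M194 100l-10-20-15-20-36-20-93-20-23-20"/></svg>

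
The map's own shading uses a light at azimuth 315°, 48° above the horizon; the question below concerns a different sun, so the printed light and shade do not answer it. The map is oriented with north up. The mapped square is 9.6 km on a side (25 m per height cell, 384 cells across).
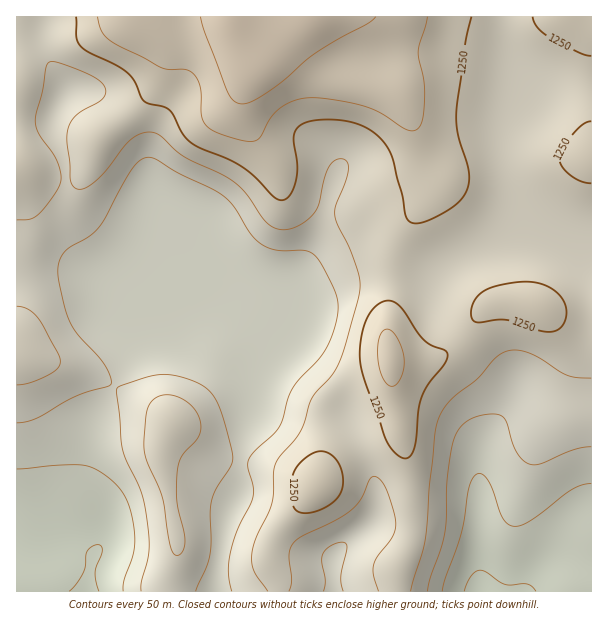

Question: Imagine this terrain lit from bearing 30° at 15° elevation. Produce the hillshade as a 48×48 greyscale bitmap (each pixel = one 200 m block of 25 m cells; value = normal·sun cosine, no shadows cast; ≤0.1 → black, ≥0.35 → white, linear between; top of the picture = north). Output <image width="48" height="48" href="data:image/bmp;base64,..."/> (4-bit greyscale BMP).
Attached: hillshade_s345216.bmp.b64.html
<image width="48" height="48" href="data:image/bmp;base64,Qk32BAAAAAAAAHYAAAAoAAAAMAAAADAAAAABAAQAAAAAAIAEAAATCwAAEwsAABAAAAAAAAAAAAAAABEREQAiIiIAMzMzAERERABVVVUAZmZmAHd3dwCIiIgAmZmZAKqqqgC7u7sAzMzMAN3d3QDu7u4A////AJmqqYd3eImZh1VorNyXZniszLqIiIiImaqqqZiHd3ial2Vovdyod3iry7qHd4iJmaqqqpmHdniqqGZ5vMuYiJmru7qHZ3iImZqqqZmGVWm8uXeKqpiImqq7vLqGZ3iIiJmZmZh1NGrNyoiZh2VnmqmrzMqHZ3iIiZmYiIdkI3vdypmYZUNFeIeKzduXd4iJmYiIiHdTI3vdupmYZERFd2Z63tyXd3iJmYiHd3ZCJIvMupmGVVZ4iGZ63uyXd3eIiHd3d3ZBFIvLqYdlVomruWZ63tuXZnd4d3d3d3UxFJu6qYdVaKvNyWV63duHZnd3d3d3d2UyNpqqqph4ms3uyFR63cqGZnd3Znd3d3ZDV5mZq7qqu87+t0R73cqGZniHZmd3iHZVaIiavMu7u83utkWc3bl2Z4iHdmd4iIdmd4ms3dy7qazclUat3Kh2eIiHd2d4iHdneJvf/supiJvKdEe8ypdneJmIiGd3d3d4ms///bqZiJqoUze7qYdniZiIiGZmd3iavf//7LqZmaqXQjermHd4mYh3iGZ3eIq83//+26qZqruXQkiqmHeImHZmd4iJqrzN3v7cu6qqq7uXQ1m7qYiJh1VWd5qs3u3czMy7qqqqqrqXRHvdyqmIdUNGeKvO/+3LqqqqqqqqqqmGVYz/3KmHZDNGibzv/9y6qqqqqqqqqpmGZ67/7KmHZDRYmt3/7bqqqqqqqqqqmZh2ac//26mHZVaKq97u3KqqqqqqqqqZmZhmeu/+ypmYd3iszN3dy6qqqqqqqqmZmYdVet7suqqqqqze3LzMy6qZqqqqqZmZmYZFebzLqqu8ze//3KvMupmZmqqpmZmIh2VFeJqqqqvN3u/+y6q6qZmZmZmZmZh2ZlRGd4mZmZq8zd3MupqpiImZqpmZmYZDRERXeIiIiJmqu7u6qpmZh4maqpmZmGQhNFVniIiHeImaqqqpmYmYd4mqqpmZl1IRNWd4iIh3d4iZqpmZmIiYeJmqqpmYdTETV4mIiHiIiIiaqZmIh3iZiJmqqZiHUxAUeaqZiHiIiImqqZh3ZniZmImamYdUIAAli7qpmIiIiJq7qYdmVYq7mHiZl2QgAAE2rMuZmId4iavLqYdmZrzbl3iYdTAAAAJYvcqZiHd3ir3bqYd3d97rhniHYxAAASR63cqIdlVXm83bqZmZme/qd4mXUgABEjWb3Kh2UzNHm83Lqqqqqt3KiauXQyIzM0ebuXVDIRNYvMzLqqqqqsy6q8ynVDRVVWeJhkMhESR6zMu7qqqqqqu7vMuXZVVmZWd3ZTMiI1ebzLu6qqqqqru6qZh2VVZmVWZmVVRFZ4mszLu6qqmZmcy5dlRERFZlRWd3dneImqq83Lu7qpmIiNynQiERNFZURXiIiIiZqqu93Lu7qZh2Z8yWMRABNWdkRXmZmHiJmZq8zLu7qYZVVruWQyEjRnhlRompmHd3eImru7u6mGVEZ6qXZUNFaIh1RompmHd3d3iau7q6l1RFeKqYZURWeJh1VoqpiHd3d4iau6qql1RWiQ=="/>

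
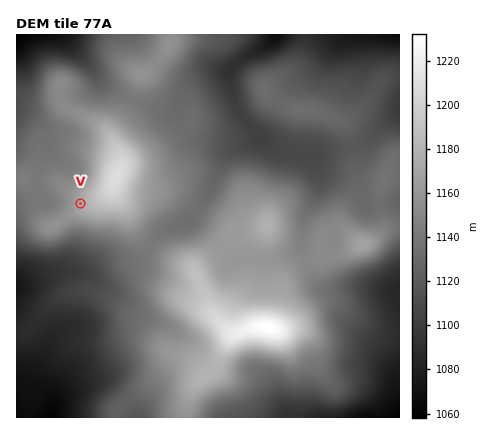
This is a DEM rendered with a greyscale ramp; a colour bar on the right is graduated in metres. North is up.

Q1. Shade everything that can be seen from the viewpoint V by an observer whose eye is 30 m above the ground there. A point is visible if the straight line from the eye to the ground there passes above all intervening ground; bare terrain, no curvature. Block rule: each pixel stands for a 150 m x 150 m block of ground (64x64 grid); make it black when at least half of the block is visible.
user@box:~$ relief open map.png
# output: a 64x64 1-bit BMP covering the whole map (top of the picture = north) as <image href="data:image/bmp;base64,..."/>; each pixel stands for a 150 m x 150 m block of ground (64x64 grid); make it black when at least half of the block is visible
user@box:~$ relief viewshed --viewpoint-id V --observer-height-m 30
<image width="64" height="64" href="data:image/bmp;base64,Qk0+AgAAAAAAAD4AAAAoAAAAQAAAAEAAAAABAAEAAAAAAAACAAATCwAAEwsAAAIAAAAAAAAA////AAAAAAD//4PgAAAAAP//4/AAAAAA///h8AAAAAD///HwAAAAAP//+fgAAAAA/////AAAAAD////+AAAAAP////+AAAAA/////8AAAAD/////wAAAAP/////AAAAA/////8AAAAD/////4AAAAP/////wAAAA//////wAAAD////9/+AAAP//////8AAA///////8AAD///////wAAP/////wfAAA/////4B4AAD/////APgAAP////4B+AAAf////AP4AAA////8B/gAAA////wP+DAAB////h/wAAAD/////8AAgAH/////wADAAf/////AAEAH//AP/8AAAA//4AH/wAAA///gAP/AAAD//+AAP8AAAP//wAAPwAAA//+AAAHAAAD//4AAAAAAAP//gAAAAAAA//+AAAAAAAD//4AAAAAAAP//AAAAAAAA//8AAAAAAAD//wAAAAAAAP//gAAAAAAA//+AAAAAAAD//wAAAAAAAP//AAAAAAAAP/4AAAAAAAAf/AAAAAAAAB/4AAAAAAAAP/AAAAAAAAD/wAAAAAAAAP+AAAAAAAAA54AAAAAAAADHwAAAAAAAAAPAAAAAAAAAAAAAAAAAAAAAAAAAAAAAAAAAAAAAAAAAAAAAAAAAAAAAAAAAAAAAAAAAAAAAAAAAAAAAAAAAAAAAAAAAAAAAAA=="/>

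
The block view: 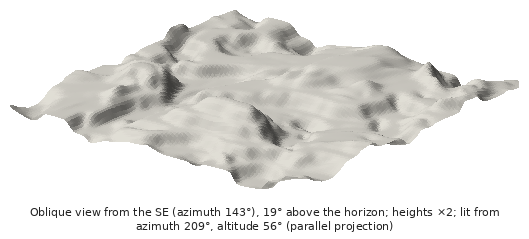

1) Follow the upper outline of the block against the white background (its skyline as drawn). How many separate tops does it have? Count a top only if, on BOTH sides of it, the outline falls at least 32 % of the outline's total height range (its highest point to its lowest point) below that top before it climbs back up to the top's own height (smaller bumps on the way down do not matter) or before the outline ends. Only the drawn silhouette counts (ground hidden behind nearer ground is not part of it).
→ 1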